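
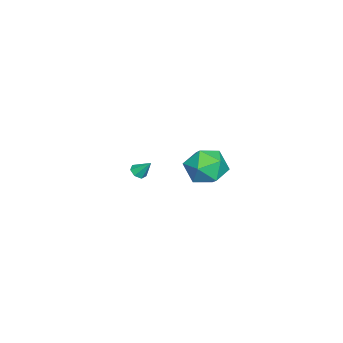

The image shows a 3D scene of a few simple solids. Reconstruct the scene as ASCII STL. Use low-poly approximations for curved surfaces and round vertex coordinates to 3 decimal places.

solid 
facet normal -0.129 -0.643 -0.755
outer loop
vertex -2.417 -3.62 -2.298
vertex -2.931 -3.544 -2.275
vertex -2.577 -3.286 -2.555
endloop
endfacet
facet normal 0.903 0.431 -0.002
outer loop
vertex -2.417 -3.62 -2.298
vertex -2.577 -3.286 -2.555
vertex -2.789 -2.836 -1.445
endloop
endfacet
facet normal -0.128 -0.644 -0.755
outer loop
vertex -2.577 -3.286 -2.555
vertex -2.931 -3.544 -2.275
vertex -3.004 -3.146 -2.602
endloop
endfacet
facet normal 0.327 0.896 -0.301
outer loop
vertex -2.577 -3.286 -2.555
vertex -3.004 -3.146 -2.602
vertex -2.789 -2.836 -1.445
endloop
endfacet
facet normal -0.128 -0.644 -0.755
outer loop
vertex -3.004 -3.146 -2.602
vertex -2.931 -3.544 -2.275
vertex -3.375 -3.307 -2.402
endloop
endfacet
facet normal -0.460 0.875 -0.149
outer loop
vertex -3.004 -3.146 -2.602
vertex -3.375 -3.307 -2.402
vertex -2.789 -2.836 -1.445
endloop
endfacet
facet normal -0.127 -0.643 -0.755
outer loop
vertex -3.375 -3.307 -2.402
vertex -2.931 -3.544 -2.275
vertex -3.412 -3.646 -2.107
endloop
endfacet
facet normal -0.859 0.386 0.336
outer loop
vertex -3.375 -3.307 -2.402
vertex -3.412 -3.646 -2.107
vertex -2.789 -2.836 -1.445
endloop
endfacet
facet normal -0.127 -0.644 -0.754
outer loop
vertex -3.412 -3.646 -2.107
vertex -2.931 -3.544 -2.275
vertex -3.086 -3.908 -1.938
endloop
endfacet
facet normal -0.575 -0.205 0.792
outer loop
vertex -3.412 -3.646 -2.107
vertex -3.086 -3.908 -1.938
vertex -2.789 -2.836 -1.445
endloop
endfacet
facet normal -0.129 -0.644 -0.754
outer loop
vertex -3.086 -3.908 -1.938
vertex -2.931 -3.544 -2.275
vertex -2.643 -3.897 -2.023
endloop
endfacet
facet normal 0.179 -0.452 0.874
outer loop
vertex -3.086 -3.908 -1.938
vertex -2.643 -3.897 -2.023
vertex -2.789 -2.836 -1.445
endloop
endfacet
facet normal -0.129 -0.644 -0.754
outer loop
vertex -2.643 -3.897 -2.023
vertex -2.931 -3.544 -2.275
vertex -2.417 -3.62 -2.298
endloop
endfacet
facet normal 0.838 -0.168 0.520
outer loop
vertex -2.643 -3.897 -2.023
vertex -2.417 -3.62 -2.298
vertex -2.789 -2.836 -1.445
endloop
endfacet
facet normal -0.250 0.859 0.446
outer loop
vertex 3.428 2.59 2.671
vertex 2.974 1.993 3.565
vertex 4.097 2.31 3.585
endloop
endfacet
facet normal 0.333 0.942 0.044
outer loop
vertex 3.428 2.59 2.671
vertex 4.097 2.31 3.585
vertex 4.518 2.212 2.501
endloop
endfacet
facet normal 0.166 0.762 -0.626
outer loop
vertex 3.428 2.59 2.671
vertex 4.518 2.212 2.501
vertex 3.656 1.834 1.812
endloop
endfacet
facet normal -0.519 0.568 -0.638
outer loop
vertex 3.428 2.59 2.671
vertex 3.656 1.834 1.812
vertex 2.701 1.699 2.469
endloop
endfacet
facet normal -0.777 0.629 0.025
outer loop
vertex 3.428 2.59 2.671
vertex 2.701 1.699 2.469
vertex 2.974 1.993 3.565
endloop
endfacet
facet normal 0.829 0.485 0.278
outer loop
vertex 4.518 2.212 2.501
vertex 4.097 2.31 3.585
vertex 4.739 1.381 3.291
endloop
endfacet
facet normal -0.116 0.351 0.929
outer loop
vertex 4.097 2.31 3.585
vertex 2.974 1.993 3.565
vertex 3.784 1.246 3.948
endloop
endfacet
facet normal -0.969 -0.022 0.247
outer loop
vertex 2.974 1.993 3.565
vertex 2.701 1.699 2.469
vertex 2.922 0.868 3.259
endloop
endfacet
facet normal -0.551 -0.120 -0.826
outer loop
vertex 2.701 1.699 2.469
vertex 3.656 1.834 1.812
vertex 3.343 0.77 2.175
endloop
endfacet
facet normal 0.559 0.193 -0.806
outer loop
vertex 3.656 1.834 1.812
vertex 4.518 2.212 2.501
vertex 4.466 1.087 2.195
endloop
endfacet
facet normal 0.519 -0.568 0.638
outer loop
vertex 4.012 0.49 3.089
vertex 4.739 1.381 3.291
vertex 3.784 1.246 3.948
endloop
endfacet
facet normal -0.166 -0.762 0.626
outer loop
vertex 4.012 0.49 3.089
vertex 3.784 1.246 3.948
vertex 2.922 0.868 3.259
endloop
endfacet
facet normal -0.333 -0.942 -0.044
outer loop
vertex 4.012 0.49 3.089
vertex 2.922 0.868 3.259
vertex 3.343 0.77 2.175
endloop
endfacet
facet normal 0.250 -0.859 -0.446
outer loop
vertex 4.012 0.49 3.089
vertex 3.343 0.77 2.175
vertex 4.466 1.087 2.195
endloop
endfacet
facet normal 0.777 -0.629 -0.025
outer loop
vertex 4.012 0.49 3.089
vertex 4.466 1.087 2.195
vertex 4.739 1.381 3.291
endloop
endfacet
facet normal 0.551 0.120 0.826
outer loop
vertex 3.784 1.246 3.948
vertex 4.739 1.381 3.291
vertex 4.097 2.31 3.585
endloop
endfacet
facet normal -0.559 -0.193 0.806
outer loop
vertex 2.922 0.868 3.259
vertex 3.784 1.246 3.948
vertex 2.974 1.993 3.565
endloop
endfacet
facet normal -0.829 -0.485 -0.278
outer loop
vertex 3.343 0.77 2.175
vertex 2.922 0.868 3.259
vertex 2.701 1.699 2.469
endloop
endfacet
facet normal 0.116 -0.351 -0.929
outer loop
vertex 4.466 1.087 2.195
vertex 3.343 0.77 2.175
vertex 3.656 1.834 1.812
endloop
endfacet
facet normal 0.969 0.022 -0.247
outer loop
vertex 4.739 1.381 3.291
vertex 4.466 1.087 2.195
vertex 4.518 2.212 2.501
endloop
endfacet

endsolid


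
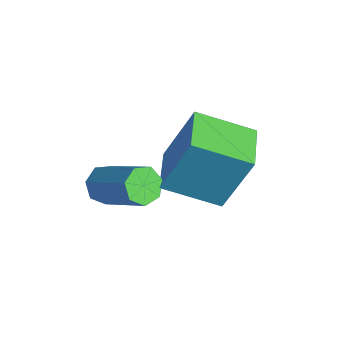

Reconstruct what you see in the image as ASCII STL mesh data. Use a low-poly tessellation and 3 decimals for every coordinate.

solid 
facet normal -0.918 0.395 -0.022
outer loop
vertex 1.402 -0.986 5.063
vertex 2.09 0.574 4.344
vertex 1.109 -1.778 3.064
endloop
endfacet
facet normal -0.371 -0.843 0.389
outer loop
vertex 2.45 -2.354 3.096
vertex 1.402 -0.986 5.063
vertex 1.109 -1.778 3.064
endloop
endfacet
facet normal -0.918 0.395 -0.022
outer loop
vertex 1.109 -1.778 3.064
vertex 2.09 0.574 4.344
vertex 1.797 -0.218 2.345
endloop
endfacet
facet normal -0.135 -0.365 -0.921
outer loop
vertex 1.797 -0.218 2.345
vertex 2.45 -2.354 3.096
vertex 1.109 -1.778 3.064
endloop
endfacet
facet normal 0.135 0.365 0.921
outer loop
vertex 1.402 -0.986 5.063
vertex 3.431 -0.002 4.376
vertex 2.09 0.574 4.344
endloop
endfacet
facet normal -0.371 -0.843 0.389
outer loop
vertex 2.743 -1.562 5.095
vertex 1.402 -0.986 5.063
vertex 2.45 -2.354 3.096
endloop
endfacet
facet normal 0.135 0.365 0.921
outer loop
vertex 2.743 -1.562 5.095
vertex 3.431 -0.002 4.376
vertex 1.402 -0.986 5.063
endloop
endfacet
facet normal 0.371 0.843 -0.389
outer loop
vertex 2.09 0.574 4.344
vertex 3.431 -0.002 4.376
vertex 1.797 -0.218 2.345
endloop
endfacet
facet normal -0.135 -0.365 -0.921
outer loop
vertex 3.138 -0.794 2.377
vertex 2.45 -2.354 3.096
vertex 1.797 -0.218 2.345
endloop
endfacet
facet normal 0.371 0.843 -0.389
outer loop
vertex 1.797 -0.218 2.345
vertex 3.431 -0.002 4.376
vertex 3.138 -0.794 2.377
endloop
endfacet
facet normal 0.918 -0.395 0.022
outer loop
vertex 3.138 -0.794 2.377
vertex 2.743 -1.562 5.095
vertex 2.45 -2.354 3.096
endloop
endfacet
facet normal 0.918 -0.395 0.022
outer loop
vertex 3.431 -0.002 4.376
vertex 2.743 -1.562 5.095
vertex 3.138 -0.794 2.377
endloop
endfacet
facet normal -0.710 -0.366 -0.602
outer loop
vertex 1.345 -3.552 1.551
vertex 0.912 -3.444 1.996
vertex 1.105 -3.06 1.535
endloop
endfacet
facet normal 0.552 0.243 -0.797
outer loop
vertex 1.345 -3.552 1.551
vertex 1.105 -3.06 1.535
vertex 2.721 -2.843 2.72
endloop
endfacet
facet normal 0.552 0.243 -0.798
outer loop
vertex 2.721 -2.843 2.72
vertex 1.105 -3.06 1.535
vertex 2.482 -2.352 2.704
endloop
endfacet
facet normal 0.709 0.365 0.604
outer loop
vertex 2.721 -2.843 2.72
vertex 2.482 -2.352 2.704
vertex 2.288 -2.736 3.164
endloop
endfacet
facet normal -0.710 -0.366 -0.602
outer loop
vertex 1.105 -3.06 1.535
vertex 0.912 -3.444 1.996
vertex 0.72 -2.858 1.866
endloop
endfacet
facet normal 0.002 0.854 -0.519
outer loop
vertex 1.105 -3.06 1.535
vertex 0.72 -2.858 1.866
vertex 2.482 -2.352 2.704
endloop
endfacet
facet normal 0.002 0.854 -0.519
outer loop
vertex 2.482 -2.352 2.704
vertex 0.72 -2.858 1.866
vertex 2.097 -2.15 3.035
endloop
endfacet
facet normal 0.710 0.364 0.603
outer loop
vertex 2.482 -2.352 2.704
vertex 2.097 -2.15 3.035
vertex 2.288 -2.736 3.164
endloop
endfacet
facet normal -0.709 -0.366 -0.602
outer loop
vertex 0.72 -2.858 1.866
vertex 0.912 -3.444 1.996
vertex 0.479 -3.097 2.295
endloop
endfacet
facet normal -0.549 0.822 0.149
outer loop
vertex 0.72 -2.858 1.866
vertex 0.479 -3.097 2.295
vertex 2.097 -2.15 3.035
endloop
endfacet
facet normal -0.549 0.822 0.149
outer loop
vertex 2.097 -2.15 3.035
vertex 0.479 -3.097 2.295
vertex 1.856 -2.389 3.464
endloop
endfacet
facet normal 0.711 0.364 0.602
outer loop
vertex 2.097 -2.15 3.035
vertex 1.856 -2.389 3.464
vertex 2.288 -2.736 3.164
endloop
endfacet
facet normal -0.709 -0.365 -0.603
outer loop
vertex 0.479 -3.097 2.295
vertex 0.912 -3.444 1.996
vertex 0.564 -3.598 2.498
endloop
endfacet
facet normal -0.687 0.170 0.707
outer loop
vertex 0.479 -3.097 2.295
vertex 0.564 -3.598 2.498
vertex 1.856 -2.389 3.464
endloop
endfacet
facet normal -0.687 0.170 0.706
outer loop
vertex 1.856 -2.389 3.464
vertex 0.564 -3.598 2.498
vertex 1.941 -2.889 3.667
endloop
endfacet
facet normal 0.711 0.365 0.601
outer loop
vertex 1.856 -2.389 3.464
vertex 1.941 -2.889 3.667
vertex 2.288 -2.736 3.164
endloop
endfacet
facet normal -0.709 -0.365 -0.603
outer loop
vertex 0.564 -3.598 2.498
vertex 0.912 -3.444 1.996
vertex 0.911 -3.983 2.323
endloop
endfacet
facet normal -0.307 -0.609 0.731
outer loop
vertex 0.564 -3.598 2.498
vertex 0.911 -3.983 2.323
vertex 1.941 -2.889 3.667
endloop
endfacet
facet normal -0.308 -0.609 0.731
outer loop
vertex 1.941 -2.889 3.667
vertex 0.911 -3.983 2.323
vertex 2.287 -3.274 3.492
endloop
endfacet
facet normal 0.711 0.365 0.601
outer loop
vertex 1.941 -2.889 3.667
vertex 2.287 -3.274 3.492
vertex 2.288 -2.736 3.164
endloop
endfacet
facet normal -0.710 -0.364 -0.602
outer loop
vertex 0.911 -3.983 2.323
vertex 0.912 -3.444 1.996
vertex 1.258 -3.962 1.901
endloop
endfacet
facet normal 0.305 -0.930 0.205
outer loop
vertex 0.911 -3.983 2.323
vertex 1.258 -3.962 1.901
vertex 2.287 -3.274 3.492
endloop
endfacet
facet normal 0.305 -0.930 0.205
outer loop
vertex 2.287 -3.274 3.492
vertex 1.258 -3.962 1.901
vertex 2.635 -3.253 3.07
endloop
endfacet
facet normal 0.709 0.366 0.603
outer loop
vertex 2.287 -3.274 3.492
vertex 2.635 -3.253 3.07
vertex 2.288 -2.736 3.164
endloop
endfacet
facet normal -0.710 -0.364 -0.603
outer loop
vertex 1.258 -3.962 1.901
vertex 0.912 -3.444 1.996
vertex 1.345 -3.552 1.551
endloop
endfacet
facet normal 0.687 -0.551 -0.475
outer loop
vertex 1.258 -3.962 1.901
vertex 1.345 -3.552 1.551
vertex 2.635 -3.253 3.07
endloop
endfacet
facet normal 0.687 -0.550 -0.475
outer loop
vertex 2.635 -3.253 3.07
vertex 1.345 -3.552 1.551
vertex 2.721 -2.843 2.72
endloop
endfacet
facet normal 0.709 0.366 0.603
outer loop
vertex 2.635 -3.253 3.07
vertex 2.721 -2.843 2.72
vertex 2.288 -2.736 3.164
endloop
endfacet

endsolid


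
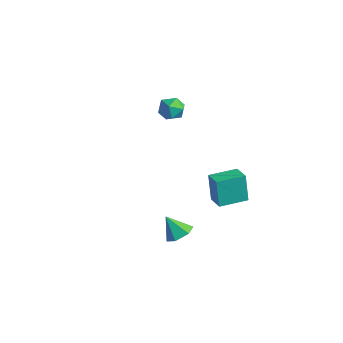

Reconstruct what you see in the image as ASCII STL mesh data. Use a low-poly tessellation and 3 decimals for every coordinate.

solid 
facet normal 0.533 0.279 -0.799
outer loop
vertex 2.706 -3.874 -1.816
vertex 2.294 -3.341 -1.905
vertex 2.847 -3.281 -1.515
endloop
endfacet
facet normal 0.484 -0.485 0.728
outer loop
vertex 2.706 -3.874 -1.816
vertex 2.847 -3.281 -1.515
vertex 1.686 -3.659 -0.995
endloop
endfacet
facet normal 0.533 0.279 -0.799
outer loop
vertex 2.847 -3.281 -1.515
vertex 2.294 -3.341 -1.905
vertex 2.435 -2.748 -1.604
endloop
endfacet
facet normal 0.279 0.364 0.888
outer loop
vertex 2.847 -3.281 -1.515
vertex 2.435 -2.748 -1.604
vertex 1.686 -3.659 -0.995
endloop
endfacet
facet normal 0.532 0.279 -0.799
outer loop
vertex 2.435 -2.748 -1.604
vertex 2.294 -3.341 -1.905
vertex 1.881 -2.808 -1.994
endloop
endfacet
facet normal -0.449 0.722 0.527
outer loop
vertex 2.435 -2.748 -1.604
vertex 1.881 -2.808 -1.994
vertex 1.686 -3.659 -0.995
endloop
endfacet
facet normal 0.533 0.280 -0.798
outer loop
vertex 1.881 -2.808 -1.994
vertex 2.294 -3.341 -1.905
vertex 1.74 -3.401 -2.296
endloop
endfacet
facet normal -0.973 0.229 0.005
outer loop
vertex 1.881 -2.808 -1.994
vertex 1.74 -3.401 -2.296
vertex 1.686 -3.659 -0.995
endloop
endfacet
facet normal 0.533 0.280 -0.798
outer loop
vertex 1.74 -3.401 -2.296
vertex 2.294 -3.341 -1.905
vertex 2.153 -3.934 -2.207
endloop
endfacet
facet normal -0.768 -0.621 -0.155
outer loop
vertex 1.74 -3.401 -2.296
vertex 2.153 -3.934 -2.207
vertex 1.686 -3.659 -0.995
endloop
endfacet
facet normal 0.534 0.279 -0.798
outer loop
vertex 2.153 -3.934 -2.207
vertex 2.294 -3.341 -1.905
vertex 2.706 -3.874 -1.816
endloop
endfacet
facet normal -0.040 -0.978 0.206
outer loop
vertex 2.153 -3.934 -2.207
vertex 2.706 -3.874 -1.816
vertex 1.686 -3.659 -0.995
endloop
endfacet
facet normal -0.953 0.220 -0.211
outer loop
vertex 1.18 -1.06 0.22
vertex 1.485 0.275 0.234
vertex 1.479 -1.113 -1.188
endloop
endfacet
facet normal -0.222 -0.975 -0.011
outer loop
vertex 2.355 -1.315 -0.994
vertex 1.18 -1.06 0.22
vertex 1.479 -1.113 -1.188
endloop
endfacet
facet normal -0.953 0.220 -0.211
outer loop
vertex 1.479 -1.113 -1.188
vertex 1.485 0.275 0.234
vertex 1.784 0.223 -1.173
endloop
endfacet
facet normal 0.208 -0.037 -0.977
outer loop
vertex 1.784 0.223 -1.173
vertex 2.355 -1.315 -0.994
vertex 1.479 -1.113 -1.188
endloop
endfacet
facet normal -0.208 0.037 0.977
outer loop
vertex 1.18 -1.06 0.22
vertex 2.361 0.073 0.428
vertex 1.485 0.275 0.234
endloop
endfacet
facet normal -0.223 -0.975 -0.011
outer loop
vertex 2.056 -1.263 0.413
vertex 1.18 -1.06 0.22
vertex 2.355 -1.315 -0.994
endloop
endfacet
facet normal -0.207 0.036 0.978
outer loop
vertex 2.056 -1.263 0.413
vertex 2.361 0.073 0.428
vertex 1.18 -1.06 0.22
endloop
endfacet
facet normal 0.222 0.975 0.011
outer loop
vertex 1.485 0.275 0.234
vertex 2.361 0.073 0.428
vertex 1.784 0.223 -1.173
endloop
endfacet
facet normal 0.207 -0.037 -0.978
outer loop
vertex 2.66 0.02 -0.98
vertex 2.355 -1.315 -0.994
vertex 1.784 0.223 -1.173
endloop
endfacet
facet normal 0.223 0.975 0.011
outer loop
vertex 1.784 0.223 -1.173
vertex 2.361 0.073 0.428
vertex 2.66 0.02 -0.98
endloop
endfacet
facet normal 0.953 -0.220 0.211
outer loop
vertex 2.66 0.02 -0.98
vertex 2.056 -1.263 0.413
vertex 2.355 -1.315 -0.994
endloop
endfacet
facet normal 0.953 -0.220 0.211
outer loop
vertex 2.361 0.073 0.428
vertex 2.056 -1.263 0.413
vertex 2.66 0.02 -0.98
endloop
endfacet
facet normal -0.495 0.850 -0.179
outer loop
vertex -4.287 0.935 0.291
vertex -4.531 0.937 0.974
vertex -3.906 1.267 0.812
endloop
endfacet
facet normal 0.092 0.808 -0.582
outer loop
vertex -4.287 0.935 0.291
vertex -3.906 1.267 0.812
vertex -3.565 0.867 0.311
endloop
endfacet
facet normal 0.047 0.215 -0.976
outer loop
vertex -4.287 0.935 0.291
vertex -3.565 0.867 0.311
vertex -3.98 0.29 0.164
endloop
endfacet
facet normal -0.567 -0.109 -0.816
outer loop
vertex -4.287 0.935 0.291
vertex -3.98 0.29 0.164
vertex -4.577 0.333 0.573
endloop
endfacet
facet normal -0.903 0.283 -0.323
outer loop
vertex -4.287 0.935 0.291
vertex -4.577 0.333 0.573
vertex -4.531 0.937 0.974
endloop
endfacet
facet normal 0.654 0.742 -0.147
outer loop
vertex -3.565 0.867 0.311
vertex -3.906 1.267 0.812
vertex -3.363 0.827 1.007
endloop
endfacet
facet normal -0.297 0.810 0.506
outer loop
vertex -3.906 1.267 0.812
vertex -4.531 0.937 0.974
vertex -3.96 0.87 1.416
endloop
endfacet
facet normal -0.956 -0.107 0.271
outer loop
vertex -4.531 0.937 0.974
vertex -4.577 0.333 0.573
vertex -4.375 0.293 1.269
endloop
endfacet
facet normal -0.414 -0.743 -0.526
outer loop
vertex -4.577 0.333 0.573
vertex -3.98 0.29 0.164
vertex -4.034 -0.107 0.768
endloop
endfacet
facet normal 0.581 -0.218 -0.784
outer loop
vertex -3.98 0.29 0.164
vertex -3.565 0.867 0.311
vertex -3.409 0.223 0.606
endloop
endfacet
facet normal 0.567 0.109 0.816
outer loop
vertex -3.653 0.225 1.289
vertex -3.363 0.827 1.007
vertex -3.96 0.87 1.416
endloop
endfacet
facet normal -0.047 -0.215 0.976
outer loop
vertex -3.653 0.225 1.289
vertex -3.96 0.87 1.416
vertex -4.375 0.293 1.269
endloop
endfacet
facet normal -0.092 -0.808 0.582
outer loop
vertex -3.653 0.225 1.289
vertex -4.375 0.293 1.269
vertex -4.034 -0.107 0.768
endloop
endfacet
facet normal 0.495 -0.850 0.179
outer loop
vertex -3.653 0.225 1.289
vertex -4.034 -0.107 0.768
vertex -3.409 0.223 0.606
endloop
endfacet
facet normal 0.903 -0.283 0.323
outer loop
vertex -3.653 0.225 1.289
vertex -3.409 0.223 0.606
vertex -3.363 0.827 1.007
endloop
endfacet
facet normal 0.414 0.743 0.526
outer loop
vertex -3.96 0.87 1.416
vertex -3.363 0.827 1.007
vertex -3.906 1.267 0.812
endloop
endfacet
facet normal -0.581 0.218 0.784
outer loop
vertex -4.375 0.293 1.269
vertex -3.96 0.87 1.416
vertex -4.531 0.937 0.974
endloop
endfacet
facet normal -0.654 -0.742 0.147
outer loop
vertex -4.034 -0.107 0.768
vertex -4.375 0.293 1.269
vertex -4.577 0.333 0.573
endloop
endfacet
facet normal 0.297 -0.810 -0.506
outer loop
vertex -3.409 0.223 0.606
vertex -4.034 -0.107 0.768
vertex -3.98 0.29 0.164
endloop
endfacet
facet normal 0.956 0.107 -0.271
outer loop
vertex -3.363 0.827 1.007
vertex -3.409 0.223 0.606
vertex -3.565 0.867 0.311
endloop
endfacet

endsolid


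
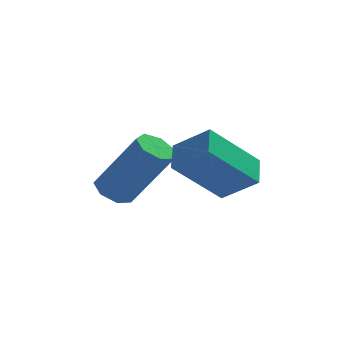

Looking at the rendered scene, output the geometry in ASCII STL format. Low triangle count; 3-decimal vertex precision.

solid 
facet normal -0.749 0.303 -0.589
outer loop
vertex -0.191 2.466 -2.471
vertex 1.086 3.042 -3.798
vertex -0.223 1.597 -2.878
endloop
endfacet
facet normal -0.661 -0.298 0.688
outer loop
vertex 0.714 1.218 -2.142
vertex -0.191 2.466 -2.471
vertex -0.223 1.597 -2.878
endloop
endfacet
facet normal -0.749 0.303 -0.590
outer loop
vertex -0.223 1.597 -2.878
vertex 1.086 3.042 -3.798
vertex 1.055 2.173 -4.205
endloop
endfacet
facet normal -0.033 -0.905 -0.424
outer loop
vertex 1.055 2.173 -4.205
vertex 0.714 1.218 -2.142
vertex -0.223 1.597 -2.878
endloop
endfacet
facet normal 0.033 0.905 0.424
outer loop
vertex -0.191 2.466 -2.471
vertex 2.023 2.663 -3.062
vertex 1.086 3.042 -3.798
endloop
endfacet
facet normal -0.662 -0.299 0.688
outer loop
vertex 0.745 2.087 -1.735
vertex -0.191 2.466 -2.471
vertex 0.714 1.218 -2.142
endloop
endfacet
facet normal 0.033 0.905 0.424
outer loop
vertex 0.745 2.087 -1.735
vertex 2.023 2.663 -3.062
vertex -0.191 2.466 -2.471
endloop
endfacet
facet normal 0.661 0.299 -0.688
outer loop
vertex 1.086 3.042 -3.798
vertex 2.023 2.663 -3.062
vertex 1.055 2.173 -4.205
endloop
endfacet
facet normal -0.033 -0.905 -0.424
outer loop
vertex 1.991 1.794 -3.469
vertex 0.714 1.218 -2.142
vertex 1.055 2.173 -4.205
endloop
endfacet
facet normal 0.662 0.298 -0.688
outer loop
vertex 1.055 2.173 -4.205
vertex 2.023 2.663 -3.062
vertex 1.991 1.794 -3.469
endloop
endfacet
facet normal 0.749 -0.303 0.589
outer loop
vertex 1.991 1.794 -3.469
vertex 0.745 2.087 -1.735
vertex 0.714 1.218 -2.142
endloop
endfacet
facet normal 0.749 -0.304 0.589
outer loop
vertex 2.023 2.663 -3.062
vertex 0.745 2.087 -1.735
vertex 1.991 1.794 -3.469
endloop
endfacet
facet normal -0.537 0.168 -0.827
outer loop
vertex -1.271 2.557 -4.551
vertex -1.731 2.745 -4.214
vertex -1.278 3.066 -4.443
endloop
endfacet
facet normal 0.844 0.122 -0.522
outer loop
vertex -1.271 2.557 -4.551
vertex -1.278 3.066 -4.443
vertex -0.15 2.207 -2.822
endloop
endfacet
facet normal 0.844 0.122 -0.522
outer loop
vertex -0.15 2.207 -2.822
vertex -1.278 3.066 -4.443
vertex -0.157 2.716 -2.714
endloop
endfacet
facet normal 0.537 -0.168 0.827
outer loop
vertex -0.15 2.207 -2.822
vertex -0.157 2.716 -2.714
vertex -0.609 2.395 -2.486
endloop
endfacet
facet normal -0.537 0.167 -0.827
outer loop
vertex -1.278 3.066 -4.443
vertex -1.731 2.745 -4.214
vertex -1.626 3.334 -4.163
endloop
endfacet
facet normal 0.516 0.841 -0.164
outer loop
vertex -1.278 3.066 -4.443
vertex -1.626 3.334 -4.163
vertex -0.157 2.716 -2.714
endloop
endfacet
facet normal 0.516 0.841 -0.164
outer loop
vertex -0.157 2.716 -2.714
vertex -1.626 3.334 -4.163
vertex -0.505 2.984 -2.434
endloop
endfacet
facet normal 0.536 -0.168 0.827
outer loop
vertex -0.157 2.716 -2.714
vertex -0.505 2.984 -2.434
vertex -0.609 2.395 -2.486
endloop
endfacet
facet normal -0.536 0.167 -0.828
outer loop
vertex -1.626 3.334 -4.163
vertex -1.731 2.745 -4.214
vertex -2.053 3.158 -3.922
endloop
endfacet
facet normal -0.202 0.926 0.318
outer loop
vertex -1.626 3.334 -4.163
vertex -2.053 3.158 -3.922
vertex -0.505 2.984 -2.434
endloop
endfacet
facet normal -0.202 0.926 0.318
outer loop
vertex -0.505 2.984 -2.434
vertex -2.053 3.158 -3.922
vertex -0.932 2.808 -2.193
endloop
endfacet
facet normal 0.536 -0.168 0.827
outer loop
vertex -0.505 2.984 -2.434
vertex -0.932 2.808 -2.193
vertex -0.609 2.395 -2.486
endloop
endfacet
facet normal -0.536 0.167 -0.827
outer loop
vertex -2.053 3.158 -3.922
vertex -1.731 2.745 -4.214
vertex -2.237 2.671 -3.901
endloop
endfacet
facet normal -0.766 0.314 0.560
outer loop
vertex -2.053 3.158 -3.922
vertex -2.237 2.671 -3.901
vertex -0.932 2.808 -2.193
endloop
endfacet
facet normal -0.766 0.314 0.560
outer loop
vertex -0.932 2.808 -2.193
vertex -2.237 2.671 -3.901
vertex -1.116 2.321 -2.172
endloop
endfacet
facet normal 0.537 -0.167 0.827
outer loop
vertex -0.932 2.808 -2.193
vertex -1.116 2.321 -2.172
vertex -0.609 2.395 -2.486
endloop
endfacet
facet normal -0.536 0.166 -0.828
outer loop
vertex -2.237 2.671 -3.901
vertex -1.731 2.745 -4.214
vertex -2.039 2.24 -4.116
endloop
endfacet
facet normal -0.754 -0.536 0.380
outer loop
vertex -2.237 2.671 -3.901
vertex -2.039 2.24 -4.116
vertex -1.116 2.321 -2.172
endloop
endfacet
facet normal -0.753 -0.537 0.380
outer loop
vertex -1.116 2.321 -2.172
vertex -2.039 2.24 -4.116
vertex -0.918 1.89 -2.388
endloop
endfacet
facet normal 0.537 -0.168 0.827
outer loop
vertex -1.116 2.321 -2.172
vertex -0.918 1.89 -2.388
vertex -0.609 2.395 -2.486
endloop
endfacet
facet normal -0.536 0.167 -0.827
outer loop
vertex -2.039 2.24 -4.116
vertex -1.731 2.745 -4.214
vertex -1.609 2.189 -4.405
endloop
endfacet
facet normal -0.174 -0.981 -0.086
outer loop
vertex -2.039 2.24 -4.116
vertex -1.609 2.189 -4.405
vertex -0.918 1.89 -2.388
endloop
endfacet
facet normal -0.174 -0.981 -0.086
outer loop
vertex -0.918 1.89 -2.388
vertex -1.609 2.189 -4.405
vertex -0.488 1.839 -2.677
endloop
endfacet
facet normal 0.536 -0.168 0.827
outer loop
vertex -0.918 1.89 -2.388
vertex -0.488 1.839 -2.677
vertex -0.609 2.395 -2.486
endloop
endfacet
facet normal -0.538 0.166 -0.827
outer loop
vertex -1.609 2.189 -4.405
vertex -1.731 2.745 -4.214
vertex -1.271 2.557 -4.551
endloop
endfacet
facet normal 0.538 -0.688 -0.488
outer loop
vertex -1.609 2.189 -4.405
vertex -1.271 2.557 -4.551
vertex -0.488 1.839 -2.677
endloop
endfacet
facet normal 0.538 -0.687 -0.488
outer loop
vertex -0.488 1.839 -2.677
vertex -1.271 2.557 -4.551
vertex -0.15 2.207 -2.822
endloop
endfacet
facet normal 0.537 -0.167 0.827
outer loop
vertex -0.488 1.839 -2.677
vertex -0.15 2.207 -2.822
vertex -0.609 2.395 -2.486
endloop
endfacet

endsolid


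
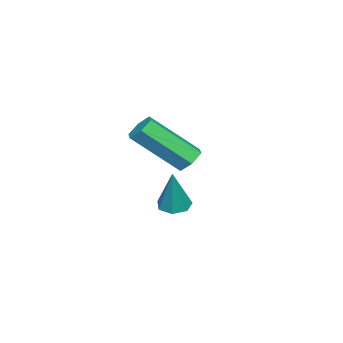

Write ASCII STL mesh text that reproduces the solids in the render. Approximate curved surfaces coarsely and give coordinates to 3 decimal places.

solid 
facet normal -0.314 -0.085 -0.945
outer loop
vertex -3.281 -2.506 -3.238
vertex -3.813 -2.641 -3.049
vertex -3.594 -2.118 -3.169
endloop
endfacet
facet normal 0.778 0.628 0.000
outer loop
vertex -3.281 -2.506 -3.238
vertex -3.594 -2.118 -3.169
vertex -3.287 -2.499 -1.471
endloop
endfacet
facet normal -0.314 -0.086 -0.946
outer loop
vertex -3.594 -2.118 -3.169
vertex -3.813 -2.641 -3.049
vertex -4.072 -2.124 -3.01
endloop
endfacet
facet normal 0.057 0.976 0.209
outer loop
vertex -3.594 -2.118 -3.169
vertex -4.072 -2.124 -3.01
vertex -3.287 -2.499 -1.471
endloop
endfacet
facet normal -0.315 -0.086 -0.945
outer loop
vertex -4.072 -2.124 -3.01
vertex -3.813 -2.641 -3.049
vertex -4.354 -2.52 -2.88
endloop
endfacet
facet normal -0.637 0.609 0.473
outer loop
vertex -4.072 -2.124 -3.01
vertex -4.354 -2.52 -2.88
vertex -3.287 -2.499 -1.471
endloop
endfacet
facet normal -0.314 -0.085 -0.946
outer loop
vertex -4.354 -2.52 -2.88
vertex -3.813 -2.641 -3.049
vertex -4.229 -3.007 -2.878
endloop
endfacet
facet normal -0.780 -0.198 0.594
outer loop
vertex -4.354 -2.52 -2.88
vertex -4.229 -3.007 -2.878
vertex -3.287 -2.499 -1.471
endloop
endfacet
facet normal -0.314 -0.084 -0.946
outer loop
vertex -4.229 -3.007 -2.878
vertex -3.813 -2.641 -3.049
vertex -3.79 -3.219 -3.005
endloop
endfacet
facet normal -0.265 -0.836 0.480
outer loop
vertex -4.229 -3.007 -2.878
vertex -3.79 -3.219 -3.005
vertex -3.287 -2.499 -1.471
endloop
endfacet
facet normal -0.315 -0.084 -0.945
outer loop
vertex -3.79 -3.219 -3.005
vertex -3.813 -2.641 -3.049
vertex -3.369 -2.996 -3.165
endloop
endfacet
facet normal 0.520 -0.826 0.217
outer loop
vertex -3.79 -3.219 -3.005
vertex -3.369 -2.996 -3.165
vertex -3.287 -2.499 -1.471
endloop
endfacet
facet normal -0.314 -0.084 -0.946
outer loop
vertex -3.369 -2.996 -3.165
vertex -3.813 -2.641 -3.049
vertex -3.281 -2.506 -3.238
endloop
endfacet
facet normal 0.984 -0.176 0.004
outer loop
vertex -3.369 -2.996 -3.165
vertex -3.281 -2.506 -3.238
vertex -3.287 -2.499 -1.471
endloop
endfacet
facet normal -0.279 0.689 -0.669
outer loop
vertex -0.647 -1.165 -0.123
vertex -1.061 -1.025 0.194
vertex -0.584 -0.778 0.249
endloop
endfacet
facet normal 0.953 0.114 -0.280
outer loop
vertex -0.647 -1.165 -0.123
vertex -0.584 -0.778 0.249
vertex -0.084 -2.555 1.23
endloop
endfacet
facet normal 0.954 0.115 -0.278
outer loop
vertex -0.084 -2.555 1.23
vertex -0.584 -0.778 0.249
vertex -0.022 -2.169 1.602
endloop
endfacet
facet normal 0.277 -0.689 0.669
outer loop
vertex -0.084 -2.555 1.23
vertex -0.022 -2.169 1.602
vertex -0.499 -2.415 1.546
endloop
endfacet
facet normal -0.279 0.688 -0.671
outer loop
vertex -0.584 -0.778 0.249
vertex -1.061 -1.025 0.194
vertex -0.999 -0.638 0.565
endloop
endfacet
facet normal 0.576 0.677 0.457
outer loop
vertex -0.584 -0.778 0.249
vertex -0.999 -0.638 0.565
vertex -0.022 -2.169 1.602
endloop
endfacet
facet normal 0.578 0.677 0.455
outer loop
vertex -0.022 -2.169 1.602
vertex -0.999 -0.638 0.565
vertex -0.436 -2.028 1.918
endloop
endfacet
facet normal 0.277 -0.689 0.670
outer loop
vertex -0.022 -2.169 1.602
vertex -0.436 -2.028 1.918
vertex -0.499 -2.415 1.546
endloop
endfacet
facet normal -0.279 0.688 -0.671
outer loop
vertex -0.999 -0.638 0.565
vertex -1.061 -1.025 0.194
vertex -1.476 -0.885 0.51
endloop
endfacet
facet normal -0.377 0.563 0.735
outer loop
vertex -0.999 -0.638 0.565
vertex -1.476 -0.885 0.51
vertex -0.436 -2.028 1.918
endloop
endfacet
facet normal -0.377 0.563 0.735
outer loop
vertex -0.436 -2.028 1.918
vertex -1.476 -0.885 0.51
vertex -0.913 -2.275 1.863
endloop
endfacet
facet normal 0.279 -0.689 0.669
outer loop
vertex -0.436 -2.028 1.918
vertex -0.913 -2.275 1.863
vertex -0.499 -2.415 1.546
endloop
endfacet
facet normal -0.277 0.689 -0.669
outer loop
vertex -1.476 -0.885 0.51
vertex -1.061 -1.025 0.194
vertex -1.538 -1.271 0.138
endloop
endfacet
facet normal -0.954 -0.115 0.278
outer loop
vertex -1.476 -0.885 0.51
vertex -1.538 -1.271 0.138
vertex -0.913 -2.275 1.863
endloop
endfacet
facet normal -0.953 -0.113 0.279
outer loop
vertex -0.913 -2.275 1.863
vertex -1.538 -1.271 0.138
vertex -0.976 -2.662 1.491
endloop
endfacet
facet normal 0.279 -0.689 0.669
outer loop
vertex -0.913 -2.275 1.863
vertex -0.976 -2.662 1.491
vertex -0.499 -2.415 1.546
endloop
endfacet
facet normal -0.277 0.689 -0.670
outer loop
vertex -1.538 -1.271 0.138
vertex -1.061 -1.025 0.194
vertex -1.124 -1.412 -0.178
endloop
endfacet
facet normal -0.578 -0.677 -0.456
outer loop
vertex -1.538 -1.271 0.138
vertex -1.124 -1.412 -0.178
vertex -0.976 -2.662 1.491
endloop
endfacet
facet normal -0.576 -0.678 -0.457
outer loop
vertex -0.976 -2.662 1.491
vertex -1.124 -1.412 -0.178
vertex -0.561 -2.802 1.175
endloop
endfacet
facet normal 0.279 -0.688 0.671
outer loop
vertex -0.976 -2.662 1.491
vertex -0.561 -2.802 1.175
vertex -0.499 -2.415 1.546
endloop
endfacet
facet normal -0.279 0.689 -0.669
outer loop
vertex -1.124 -1.412 -0.178
vertex -1.061 -1.025 0.194
vertex -0.647 -1.165 -0.123
endloop
endfacet
facet normal 0.377 -0.563 -0.735
outer loop
vertex -1.124 -1.412 -0.178
vertex -0.647 -1.165 -0.123
vertex -0.561 -2.802 1.175
endloop
endfacet
facet normal 0.377 -0.563 -0.735
outer loop
vertex -0.561 -2.802 1.175
vertex -0.647 -1.165 -0.123
vertex -0.084 -2.555 1.23
endloop
endfacet
facet normal 0.279 -0.688 0.671
outer loop
vertex -0.561 -2.802 1.175
vertex -0.084 -2.555 1.23
vertex -0.499 -2.415 1.546
endloop
endfacet

endsolid


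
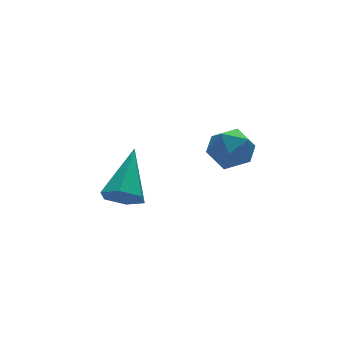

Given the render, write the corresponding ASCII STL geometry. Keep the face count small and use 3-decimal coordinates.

solid 
facet normal 0.252 0.009 0.968
outer loop
vertex 2.281 3.231 4.077
vertex 1.56 2.891 4.268
vertex 2.207 2.415 4.104
endloop
endfacet
facet normal 0.830 -0.057 0.555
outer loop
vertex 2.281 3.231 4.077
vertex 2.207 2.415 4.104
vertex 2.635 2.768 3.5
endloop
endfacet
facet normal 0.854 0.506 0.118
outer loop
vertex 2.281 3.231 4.077
vertex 2.635 2.768 3.5
vertex 2.252 3.463 3.291
endloop
endfacet
facet normal 0.290 0.921 0.261
outer loop
vertex 2.281 3.231 4.077
vertex 2.252 3.463 3.291
vertex 1.587 3.538 3.765
endloop
endfacet
facet normal -0.081 0.614 0.785
outer loop
vertex 2.281 3.231 4.077
vertex 1.587 3.538 3.765
vertex 1.56 2.891 4.268
endloop
endfacet
facet normal 0.750 -0.643 0.156
outer loop
vertex 2.635 2.768 3.5
vertex 2.207 2.415 4.104
vertex 2.133 2.142 3.335
endloop
endfacet
facet normal -0.185 -0.536 0.824
outer loop
vertex 2.207 2.415 4.104
vertex 1.56 2.891 4.268
vertex 1.468 2.217 3.809
endloop
endfacet
facet normal -0.725 0.442 0.529
outer loop
vertex 1.56 2.891 4.268
vertex 1.587 3.538 3.765
vertex 1.085 2.912 3.6
endloop
endfacet
facet normal -0.123 0.939 -0.321
outer loop
vertex 1.587 3.538 3.765
vertex 2.252 3.463 3.291
vertex 1.513 3.265 2.996
endloop
endfacet
facet normal 0.789 0.269 -0.553
outer loop
vertex 2.252 3.463 3.291
vertex 2.635 2.768 3.5
vertex 2.16 2.789 2.832
endloop
endfacet
facet normal -0.290 -0.921 -0.261
outer loop
vertex 1.439 2.449 3.023
vertex 2.133 2.142 3.335
vertex 1.468 2.217 3.809
endloop
endfacet
facet normal -0.854 -0.506 -0.118
outer loop
vertex 1.439 2.449 3.023
vertex 1.468 2.217 3.809
vertex 1.085 2.912 3.6
endloop
endfacet
facet normal -0.830 0.057 -0.555
outer loop
vertex 1.439 2.449 3.023
vertex 1.085 2.912 3.6
vertex 1.513 3.265 2.996
endloop
endfacet
facet normal -0.252 -0.009 -0.968
outer loop
vertex 1.439 2.449 3.023
vertex 1.513 3.265 2.996
vertex 2.16 2.789 2.832
endloop
endfacet
facet normal 0.081 -0.614 -0.785
outer loop
vertex 1.439 2.449 3.023
vertex 2.16 2.789 2.832
vertex 2.133 2.142 3.335
endloop
endfacet
facet normal 0.123 -0.939 0.321
outer loop
vertex 1.468 2.217 3.809
vertex 2.133 2.142 3.335
vertex 2.207 2.415 4.104
endloop
endfacet
facet normal -0.789 -0.269 0.553
outer loop
vertex 1.085 2.912 3.6
vertex 1.468 2.217 3.809
vertex 1.56 2.891 4.268
endloop
endfacet
facet normal -0.750 0.643 -0.156
outer loop
vertex 1.513 3.265 2.996
vertex 1.085 2.912 3.6
vertex 1.587 3.538 3.765
endloop
endfacet
facet normal 0.185 0.536 -0.824
outer loop
vertex 2.16 2.789 2.832
vertex 1.513 3.265 2.996
vertex 2.252 3.463 3.291
endloop
endfacet
facet normal 0.725 -0.442 -0.529
outer loop
vertex 2.133 2.142 3.335
vertex 2.16 2.789 2.832
vertex 2.635 2.768 3.5
endloop
endfacet
facet normal -0.500 -0.648 -0.574
outer loop
vertex -1.409 3.094 1.95
vertex -1.656 2.784 2.515
vertex -2.004 3.307 2.228
endloop
endfacet
facet normal 0.070 0.858 -0.508
outer loop
vertex -1.409 3.094 1.95
vertex -2.004 3.307 2.228
vertex -0.704 4.016 3.605
endloop
endfacet
facet normal -0.502 -0.648 -0.573
outer loop
vertex -2.004 3.307 2.228
vertex -1.656 2.784 2.515
vertex -2.25 2.997 2.794
endloop
endfacet
facet normal -0.602 0.781 0.166
outer loop
vertex -2.004 3.307 2.228
vertex -2.25 2.997 2.794
vertex -0.704 4.016 3.605
endloop
endfacet
facet normal -0.502 -0.648 -0.574
outer loop
vertex -2.25 2.997 2.794
vertex -1.656 2.784 2.515
vertex -1.903 2.475 3.08
endloop
endfacet
facet normal -0.521 0.117 0.846
outer loop
vertex -2.25 2.997 2.794
vertex -1.903 2.475 3.08
vertex -0.704 4.016 3.605
endloop
endfacet
facet normal -0.500 -0.649 -0.573
outer loop
vertex -1.903 2.475 3.08
vertex -1.656 2.784 2.515
vertex -1.308 2.262 2.802
endloop
endfacet
facet normal 0.230 -0.470 0.852
outer loop
vertex -1.903 2.475 3.08
vertex -1.308 2.262 2.802
vertex -0.704 4.016 3.605
endloop
endfacet
facet normal -0.501 -0.649 -0.573
outer loop
vertex -1.308 2.262 2.802
vertex -1.656 2.784 2.515
vertex -1.062 2.571 2.237
endloop
endfacet
facet normal 0.902 -0.392 0.178
outer loop
vertex -1.308 2.262 2.802
vertex -1.062 2.571 2.237
vertex -0.704 4.016 3.605
endloop
endfacet
facet normal -0.501 -0.648 -0.574
outer loop
vertex -1.062 2.571 2.237
vertex -1.656 2.784 2.515
vertex -1.409 3.094 1.95
endloop
endfacet
facet normal 0.822 0.271 -0.501
outer loop
vertex -1.062 2.571 2.237
vertex -1.409 3.094 1.95
vertex -0.704 4.016 3.605
endloop
endfacet

endsolid


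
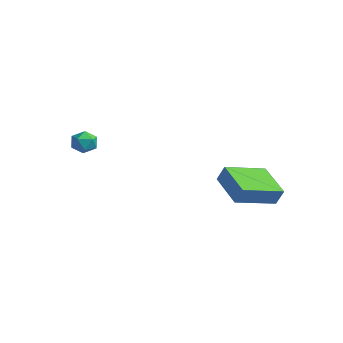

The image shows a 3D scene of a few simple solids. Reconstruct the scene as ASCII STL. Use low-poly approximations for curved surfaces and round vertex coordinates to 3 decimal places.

solid 
facet normal -0.321 0.616 0.720
outer loop
vertex -3.765 -2.416 2.382
vertex -4.374 -2.748 2.395
vertex -3.855 -2.958 2.806
endloop
endfacet
facet normal 0.387 0.527 0.756
outer loop
vertex -3.765 -2.416 2.382
vertex -3.855 -2.958 2.806
vertex -3.261 -2.888 2.453
endloop
endfacet
facet normal 0.667 0.733 0.135
outer loop
vertex -3.765 -2.416 2.382
vertex -3.261 -2.888 2.453
vertex -3.413 -2.634 1.825
endloop
endfacet
facet normal 0.134 0.949 -0.287
outer loop
vertex -3.765 -2.416 2.382
vertex -3.413 -2.634 1.825
vertex -4.101 -2.548 1.789
endloop
endfacet
facet normal -0.476 0.876 0.075
outer loop
vertex -3.765 -2.416 2.382
vertex -4.101 -2.548 1.789
vertex -4.374 -2.748 2.395
endloop
endfacet
facet normal 0.518 -0.170 0.838
outer loop
vertex -3.261 -2.888 2.453
vertex -3.855 -2.958 2.806
vertex -3.559 -3.512 2.511
endloop
endfacet
facet normal -0.627 -0.026 0.779
outer loop
vertex -3.855 -2.958 2.806
vertex -4.374 -2.748 2.395
vertex -4.247 -3.426 2.475
endloop
endfacet
facet normal -0.879 0.395 -0.266
outer loop
vertex -4.374 -2.748 2.395
vertex -4.101 -2.548 1.789
vertex -4.399 -3.172 1.847
endloop
endfacet
facet normal 0.109 0.512 -0.852
outer loop
vertex -4.101 -2.548 1.789
vertex -3.413 -2.634 1.825
vertex -3.805 -3.102 1.494
endloop
endfacet
facet normal 0.972 0.162 -0.170
outer loop
vertex -3.413 -2.634 1.825
vertex -3.261 -2.888 2.453
vertex -3.286 -3.312 1.905
endloop
endfacet
facet normal -0.134 -0.949 0.287
outer loop
vertex -3.895 -3.644 1.918
vertex -3.559 -3.512 2.511
vertex -4.247 -3.426 2.475
endloop
endfacet
facet normal -0.667 -0.733 -0.135
outer loop
vertex -3.895 -3.644 1.918
vertex -4.247 -3.426 2.475
vertex -4.399 -3.172 1.847
endloop
endfacet
facet normal -0.387 -0.527 -0.756
outer loop
vertex -3.895 -3.644 1.918
vertex -4.399 -3.172 1.847
vertex -3.805 -3.102 1.494
endloop
endfacet
facet normal 0.321 -0.616 -0.720
outer loop
vertex -3.895 -3.644 1.918
vertex -3.805 -3.102 1.494
vertex -3.286 -3.312 1.905
endloop
endfacet
facet normal 0.476 -0.876 -0.075
outer loop
vertex -3.895 -3.644 1.918
vertex -3.286 -3.312 1.905
vertex -3.559 -3.512 2.511
endloop
endfacet
facet normal -0.109 -0.512 0.852
outer loop
vertex -4.247 -3.426 2.475
vertex -3.559 -3.512 2.511
vertex -3.855 -2.958 2.806
endloop
endfacet
facet normal -0.972 -0.162 0.170
outer loop
vertex -4.399 -3.172 1.847
vertex -4.247 -3.426 2.475
vertex -4.374 -2.748 2.395
endloop
endfacet
facet normal -0.518 0.170 -0.838
outer loop
vertex -3.805 -3.102 1.494
vertex -4.399 -3.172 1.847
vertex -4.101 -2.548 1.789
endloop
endfacet
facet normal 0.627 0.026 -0.779
outer loop
vertex -3.286 -3.312 1.905
vertex -3.805 -3.102 1.494
vertex -3.413 -2.634 1.825
endloop
endfacet
facet normal 0.879 -0.395 0.266
outer loop
vertex -3.559 -3.512 2.511
vertex -3.286 -3.312 1.905
vertex -3.261 -2.888 2.453
endloop
endfacet
facet normal -0.920 0.137 0.368
outer loop
vertex 1.084 1.262 1.332
vertex 1.2 3.363 0.841
vertex 0.73 1.09 0.512
endloop
endfacet
facet normal -0.054 -0.972 0.227
outer loop
vertex 2.56 0.817 -0.221
vertex 1.084 1.262 1.332
vertex 0.73 1.09 0.512
endloop
endfacet
facet normal -0.920 0.137 0.368
outer loop
vertex 0.73 1.09 0.512
vertex 1.2 3.363 0.841
vertex 0.846 3.19 0.021
endloop
endfacet
facet normal -0.389 -0.189 -0.901
outer loop
vertex 0.846 3.19 0.021
vertex 2.56 0.817 -0.221
vertex 0.73 1.09 0.512
endloop
endfacet
facet normal 0.389 0.189 0.901
outer loop
vertex 1.084 1.262 1.332
vertex 3.03 3.09 0.108
vertex 1.2 3.363 0.841
endloop
endfacet
facet normal -0.053 -0.972 0.228
outer loop
vertex 2.914 0.99 0.599
vertex 1.084 1.262 1.332
vertex 2.56 0.817 -0.221
endloop
endfacet
facet normal 0.389 0.189 0.901
outer loop
vertex 2.914 0.99 0.599
vertex 3.03 3.09 0.108
vertex 1.084 1.262 1.332
endloop
endfacet
facet normal 0.054 0.972 -0.228
outer loop
vertex 1.2 3.363 0.841
vertex 3.03 3.09 0.108
vertex 0.846 3.19 0.021
endloop
endfacet
facet normal -0.389 -0.189 -0.902
outer loop
vertex 2.676 2.918 -0.712
vertex 2.56 0.817 -0.221
vertex 0.846 3.19 0.021
endloop
endfacet
facet normal 0.054 0.972 -0.227
outer loop
vertex 0.846 3.19 0.021
vertex 3.03 3.09 0.108
vertex 2.676 2.918 -0.712
endloop
endfacet
facet normal 0.920 -0.137 -0.368
outer loop
vertex 2.676 2.918 -0.712
vertex 2.914 0.99 0.599
vertex 2.56 0.817 -0.221
endloop
endfacet
facet normal 0.920 -0.137 -0.368
outer loop
vertex 3.03 3.09 0.108
vertex 2.914 0.99 0.599
vertex 2.676 2.918 -0.712
endloop
endfacet

endsolid


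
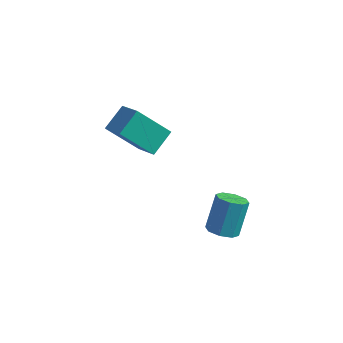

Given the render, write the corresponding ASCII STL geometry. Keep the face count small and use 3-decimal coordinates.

solid 
facet normal -0.029 -0.534 -0.845
outer loop
vertex 2.747 -3.987 -0.344
vertex 1.973 -4.11 -0.24
vertex 2.407 -3.559 -0.603
endloop
endfacet
facet normal 0.827 0.463 -0.321
outer loop
vertex 2.747 -3.987 -0.344
vertex 2.407 -3.559 -0.603
vertex 2.8 -2.987 1.236
endloop
endfacet
facet normal 0.827 0.462 -0.320
outer loop
vertex 2.8 -2.987 1.236
vertex 2.407 -3.559 -0.603
vertex 2.46 -2.559 0.976
endloop
endfacet
facet normal 0.028 0.535 0.844
outer loop
vertex 2.8 -2.987 1.236
vertex 2.46 -2.559 0.976
vertex 2.027 -3.11 1.34
endloop
endfacet
facet normal -0.028 -0.535 -0.845
outer loop
vertex 2.407 -3.559 -0.603
vertex 1.973 -4.11 -0.24
vertex 1.814 -3.454 -0.65
endloop
endfacet
facet normal 0.188 0.827 -0.530
outer loop
vertex 2.407 -3.559 -0.603
vertex 1.814 -3.454 -0.65
vertex 2.46 -2.559 0.976
endloop
endfacet
facet normal 0.188 0.827 -0.530
outer loop
vertex 2.46 -2.559 0.976
vertex 1.814 -3.454 -0.65
vertex 1.867 -2.454 0.93
endloop
endfacet
facet normal 0.029 0.535 0.844
outer loop
vertex 2.46 -2.559 0.976
vertex 1.867 -2.454 0.93
vertex 2.027 -3.11 1.34
endloop
endfacet
facet normal -0.029 -0.535 -0.844
outer loop
vertex 1.814 -3.454 -0.65
vertex 1.973 -4.11 -0.24
vertex 1.314 -3.733 -0.456
endloop
endfacet
facet normal -0.561 0.708 -0.429
outer loop
vertex 1.814 -3.454 -0.65
vertex 1.314 -3.733 -0.456
vertex 1.867 -2.454 0.93
endloop
endfacet
facet normal -0.561 0.708 -0.429
outer loop
vertex 1.867 -2.454 0.93
vertex 1.314 -3.733 -0.456
vertex 1.367 -2.733 1.123
endloop
endfacet
facet normal 0.028 0.535 0.845
outer loop
vertex 1.867 -2.454 0.93
vertex 1.367 -2.733 1.123
vertex 2.027 -3.11 1.34
endloop
endfacet
facet normal -0.029 -0.534 -0.845
outer loop
vertex 1.314 -3.733 -0.456
vertex 1.973 -4.11 -0.24
vertex 1.2 -4.233 -0.136
endloop
endfacet
facet normal -0.982 0.174 -0.077
outer loop
vertex 1.314 -3.733 -0.456
vertex 1.2 -4.233 -0.136
vertex 1.367 -2.733 1.123
endloop
endfacet
facet normal -0.982 0.174 -0.077
outer loop
vertex 1.367 -2.733 1.123
vertex 1.2 -4.233 -0.136
vertex 1.253 -3.233 1.444
endloop
endfacet
facet normal 0.028 0.535 0.844
outer loop
vertex 1.367 -2.733 1.123
vertex 1.253 -3.233 1.444
vertex 2.027 -3.11 1.34
endloop
endfacet
facet normal -0.028 -0.535 -0.844
outer loop
vertex 1.2 -4.233 -0.136
vertex 1.973 -4.11 -0.24
vertex 1.54 -4.661 0.124
endloop
endfacet
facet normal -0.827 -0.462 0.320
outer loop
vertex 1.2 -4.233 -0.136
vertex 1.54 -4.661 0.124
vertex 1.253 -3.233 1.444
endloop
endfacet
facet normal -0.827 -0.463 0.321
outer loop
vertex 1.253 -3.233 1.444
vertex 1.54 -4.661 0.124
vertex 1.593 -3.661 1.703
endloop
endfacet
facet normal 0.029 0.534 0.845
outer loop
vertex 1.253 -3.233 1.444
vertex 1.593 -3.661 1.703
vertex 2.027 -3.11 1.34
endloop
endfacet
facet normal -0.029 -0.535 -0.844
outer loop
vertex 1.54 -4.661 0.124
vertex 1.973 -4.11 -0.24
vertex 2.133 -4.766 0.17
endloop
endfacet
facet normal -0.188 -0.827 0.530
outer loop
vertex 1.54 -4.661 0.124
vertex 2.133 -4.766 0.17
vertex 1.593 -3.661 1.703
endloop
endfacet
facet normal -0.188 -0.827 0.530
outer loop
vertex 1.593 -3.661 1.703
vertex 2.133 -4.766 0.17
vertex 2.186 -3.766 1.75
endloop
endfacet
facet normal 0.028 0.535 0.845
outer loop
vertex 1.593 -3.661 1.703
vertex 2.186 -3.766 1.75
vertex 2.027 -3.11 1.34
endloop
endfacet
facet normal -0.028 -0.535 -0.845
outer loop
vertex 2.133 -4.766 0.17
vertex 1.973 -4.11 -0.24
vertex 2.633 -4.487 -0.023
endloop
endfacet
facet normal 0.561 -0.708 0.429
outer loop
vertex 2.133 -4.766 0.17
vertex 2.633 -4.487 -0.023
vertex 2.186 -3.766 1.75
endloop
endfacet
facet normal 0.561 -0.708 0.429
outer loop
vertex 2.186 -3.766 1.75
vertex 2.633 -4.487 -0.023
vertex 2.686 -3.487 1.556
endloop
endfacet
facet normal 0.029 0.535 0.844
outer loop
vertex 2.186 -3.766 1.75
vertex 2.686 -3.487 1.556
vertex 2.027 -3.11 1.34
endloop
endfacet
facet normal -0.028 -0.535 -0.844
outer loop
vertex 2.633 -4.487 -0.023
vertex 1.973 -4.11 -0.24
vertex 2.747 -3.987 -0.344
endloop
endfacet
facet normal 0.982 -0.174 0.077
outer loop
vertex 2.633 -4.487 -0.023
vertex 2.747 -3.987 -0.344
vertex 2.686 -3.487 1.556
endloop
endfacet
facet normal 0.982 -0.174 0.077
outer loop
vertex 2.686 -3.487 1.556
vertex 2.747 -3.987 -0.344
vertex 2.8 -2.987 1.236
endloop
endfacet
facet normal 0.029 0.534 0.845
outer loop
vertex 2.686 -3.487 1.556
vertex 2.8 -2.987 1.236
vertex 2.027 -3.11 1.34
endloop
endfacet
facet normal -0.677 -0.255 0.690
outer loop
vertex -3.399 -1.721 4.359
vertex -4.578 -0.904 3.504
vertex -3.704 -2.947 3.607
endloop
endfacet
facet normal 0.706 -0.489 0.512
outer loop
vertex -2.242 -2.396 2.116
vertex -3.399 -1.721 4.359
vertex -3.704 -2.947 3.607
endloop
endfacet
facet normal -0.677 -0.255 0.690
outer loop
vertex -3.704 -2.947 3.607
vertex -4.578 -0.904 3.504
vertex -4.883 -2.13 2.752
endloop
endfacet
facet normal -0.207 -0.834 -0.511
outer loop
vertex -4.883 -2.13 2.752
vertex -2.242 -2.396 2.116
vertex -3.704 -2.947 3.607
endloop
endfacet
facet normal 0.207 0.834 0.511
outer loop
vertex -3.399 -1.721 4.359
vertex -3.116 -0.353 2.013
vertex -4.578 -0.904 3.504
endloop
endfacet
facet normal 0.706 -0.489 0.512
outer loop
vertex -1.937 -1.17 2.868
vertex -3.399 -1.721 4.359
vertex -2.242 -2.396 2.116
endloop
endfacet
facet normal 0.207 0.834 0.511
outer loop
vertex -1.937 -1.17 2.868
vertex -3.116 -0.353 2.013
vertex -3.399 -1.721 4.359
endloop
endfacet
facet normal -0.706 0.489 -0.512
outer loop
vertex -4.578 -0.904 3.504
vertex -3.116 -0.353 2.013
vertex -4.883 -2.13 2.752
endloop
endfacet
facet normal -0.207 -0.834 -0.511
outer loop
vertex -3.421 -1.579 1.261
vertex -2.242 -2.396 2.116
vertex -4.883 -2.13 2.752
endloop
endfacet
facet normal -0.706 0.489 -0.512
outer loop
vertex -4.883 -2.13 2.752
vertex -3.116 -0.353 2.013
vertex -3.421 -1.579 1.261
endloop
endfacet
facet normal 0.677 0.255 -0.690
outer loop
vertex -3.421 -1.579 1.261
vertex -1.937 -1.17 2.868
vertex -2.242 -2.396 2.116
endloop
endfacet
facet normal 0.677 0.255 -0.690
outer loop
vertex -3.116 -0.353 2.013
vertex -1.937 -1.17 2.868
vertex -3.421 -1.579 1.261
endloop
endfacet

endsolid


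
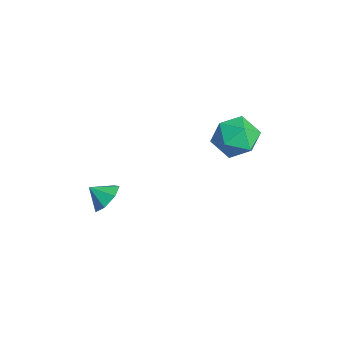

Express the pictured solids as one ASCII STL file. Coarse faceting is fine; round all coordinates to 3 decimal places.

solid 
facet normal 0.390 0.681 -0.620
outer loop
vertex 0.762 -2.649 -3.042
vertex 0.357 -2.017 -2.603
vertex 1.15 -2.349 -2.469
endloop
endfacet
facet normal 0.364 -0.904 0.227
outer loop
vertex 0.762 -2.649 -3.042
vertex 1.15 -2.349 -2.469
vertex -0.037 -2.703 -1.977
endloop
endfacet
facet normal 0.390 0.680 -0.620
outer loop
vertex 1.15 -2.349 -2.469
vertex 0.357 -2.017 -2.603
vertex 0.941 -1.798 -1.996
endloop
endfacet
facet normal 0.454 -0.475 0.754
outer loop
vertex 1.15 -2.349 -2.469
vertex 0.941 -1.798 -1.996
vertex -0.037 -2.703 -1.977
endloop
endfacet
facet normal 0.390 0.680 -0.621
outer loop
vertex 0.941 -1.798 -1.996
vertex 0.357 -2.017 -2.603
vertex 0.293 -1.412 -1.981
endloop
endfacet
facet normal 0.022 -0.002 1.000
outer loop
vertex 0.941 -1.798 -1.996
vertex 0.293 -1.412 -1.981
vertex -0.037 -2.703 -1.977
endloop
endfacet
facet normal 0.391 0.680 -0.621
outer loop
vertex 0.293 -1.412 -1.981
vertex 0.357 -2.017 -2.603
vertex -0.307 -1.481 -2.434
endloop
endfacet
facet normal -0.607 0.157 0.779
outer loop
vertex 0.293 -1.412 -1.981
vertex -0.307 -1.481 -2.434
vertex -0.037 -2.703 -1.977
endloop
endfacet
facet normal 0.391 0.680 -0.620
outer loop
vertex -0.307 -1.481 -2.434
vertex 0.357 -2.017 -2.603
vertex -0.407 -1.953 -3.015
endloop
endfacet
facet normal -0.959 -0.115 0.259
outer loop
vertex -0.307 -1.481 -2.434
vertex -0.407 -1.953 -3.015
vertex -0.037 -2.703 -1.977
endloop
endfacet
facet normal 0.391 0.680 -0.620
outer loop
vertex -0.407 -1.953 -3.015
vertex 0.357 -2.017 -2.603
vertex 0.069 -2.473 -3.285
endloop
endfacet
facet normal -0.769 -0.616 -0.171
outer loop
vertex -0.407 -1.953 -3.015
vertex 0.069 -2.473 -3.285
vertex -0.037 -2.703 -1.977
endloop
endfacet
facet normal 0.390 0.681 -0.620
outer loop
vertex 0.069 -2.473 -3.285
vertex 0.357 -2.017 -2.603
vertex 0.762 -2.649 -3.042
endloop
endfacet
facet normal -0.181 -0.966 -0.185
outer loop
vertex 0.069 -2.473 -3.285
vertex 0.762 -2.649 -3.042
vertex -0.037 -2.703 -1.977
endloop
endfacet
facet normal -0.071 0.931 -0.358
outer loop
vertex 1.754 4.165 0.223
vertex 0.719 4.296 0.769
vertex 1.718 4.585 1.322
endloop
endfacet
facet normal 0.612 0.745 -0.265
outer loop
vertex 1.754 4.165 0.223
vertex 1.718 4.585 1.322
vertex 2.542 3.801 1.019
endloop
endfacet
facet normal 0.737 0.162 -0.656
outer loop
vertex 1.754 4.165 0.223
vertex 2.542 3.801 1.019
vertex 2.053 3.027 0.278
endloop
endfacet
facet normal 0.133 -0.013 -0.991
outer loop
vertex 1.754 4.165 0.223
vertex 2.053 3.027 0.278
vertex 0.926 3.333 0.123
endloop
endfacet
facet normal -0.367 0.462 -0.807
outer loop
vertex 1.754 4.165 0.223
vertex 0.926 3.333 0.123
vertex 0.719 4.296 0.769
endloop
endfacet
facet normal 0.701 0.574 0.422
outer loop
vertex 2.542 3.801 1.019
vertex 1.718 4.585 1.322
vertex 1.994 3.707 2.057
endloop
endfacet
facet normal -0.403 0.874 0.271
outer loop
vertex 1.718 4.585 1.322
vertex 0.719 4.296 0.769
vertex 0.867 4.013 1.902
endloop
endfacet
facet normal -0.883 0.116 -0.456
outer loop
vertex 0.719 4.296 0.769
vertex 0.926 3.333 0.123
vertex 0.378 3.239 1.161
endloop
endfacet
facet normal -0.074 -0.654 -0.753
outer loop
vertex 0.926 3.333 0.123
vertex 2.053 3.027 0.278
vertex 1.202 2.455 0.858
endloop
endfacet
facet normal 0.905 -0.370 -0.211
outer loop
vertex 2.053 3.027 0.278
vertex 2.542 3.801 1.019
vertex 2.201 2.744 1.411
endloop
endfacet
facet normal -0.133 0.013 0.991
outer loop
vertex 1.166 2.875 1.957
vertex 1.994 3.707 2.057
vertex 0.867 4.013 1.902
endloop
endfacet
facet normal -0.737 -0.162 0.656
outer loop
vertex 1.166 2.875 1.957
vertex 0.867 4.013 1.902
vertex 0.378 3.239 1.161
endloop
endfacet
facet normal -0.612 -0.745 0.265
outer loop
vertex 1.166 2.875 1.957
vertex 0.378 3.239 1.161
vertex 1.202 2.455 0.858
endloop
endfacet
facet normal 0.071 -0.931 0.358
outer loop
vertex 1.166 2.875 1.957
vertex 1.202 2.455 0.858
vertex 2.201 2.744 1.411
endloop
endfacet
facet normal 0.367 -0.462 0.807
outer loop
vertex 1.166 2.875 1.957
vertex 2.201 2.744 1.411
vertex 1.994 3.707 2.057
endloop
endfacet
facet normal 0.074 0.654 0.753
outer loop
vertex 0.867 4.013 1.902
vertex 1.994 3.707 2.057
vertex 1.718 4.585 1.322
endloop
endfacet
facet normal -0.905 0.370 0.211
outer loop
vertex 0.378 3.239 1.161
vertex 0.867 4.013 1.902
vertex 0.719 4.296 0.769
endloop
endfacet
facet normal -0.701 -0.574 -0.422
outer loop
vertex 1.202 2.455 0.858
vertex 0.378 3.239 1.161
vertex 0.926 3.333 0.123
endloop
endfacet
facet normal 0.403 -0.874 -0.271
outer loop
vertex 2.201 2.744 1.411
vertex 1.202 2.455 0.858
vertex 2.053 3.027 0.278
endloop
endfacet
facet normal 0.883 -0.116 0.456
outer loop
vertex 1.994 3.707 2.057
vertex 2.201 2.744 1.411
vertex 2.542 3.801 1.019
endloop
endfacet

endsolid


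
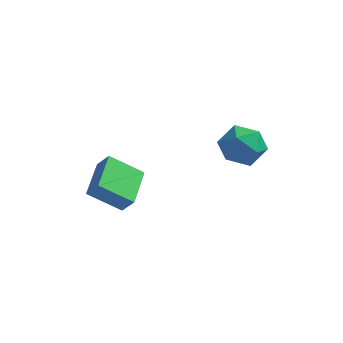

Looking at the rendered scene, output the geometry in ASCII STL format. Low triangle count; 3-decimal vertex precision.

solid 
facet normal -0.774 -0.270 0.573
outer loop
vertex -2.18 -2.554 2.001
vertex -2.448 -0.897 2.421
vertex -2.696 -2.47 1.343
endloop
endfacet
facet normal 0.154 -0.958 -0.243
outer loop
vertex -1.472 -2.043 0.439
vertex -2.18 -2.554 2.001
vertex -2.696 -2.47 1.343
endloop
endfacet
facet normal -0.775 -0.270 0.572
outer loop
vertex -2.696 -2.47 1.343
vertex -2.448 -0.897 2.421
vertex -2.963 -0.813 1.763
endloop
endfacet
facet normal -0.613 0.100 -0.783
outer loop
vertex -2.963 -0.813 1.763
vertex -1.472 -2.043 0.439
vertex -2.696 -2.47 1.343
endloop
endfacet
facet normal 0.613 -0.099 0.784
outer loop
vertex -2.18 -2.554 2.001
vertex -1.224 -0.47 1.517
vertex -2.448 -0.897 2.421
endloop
endfacet
facet normal 0.155 -0.958 -0.243
outer loop
vertex -0.957 -2.127 1.097
vertex -2.18 -2.554 2.001
vertex -1.472 -2.043 0.439
endloop
endfacet
facet normal 0.614 -0.100 0.783
outer loop
vertex -0.957 -2.127 1.097
vertex -1.224 -0.47 1.517
vertex -2.18 -2.554 2.001
endloop
endfacet
facet normal -0.154 0.958 0.243
outer loop
vertex -2.448 -0.897 2.421
vertex -1.224 -0.47 1.517
vertex -2.963 -0.813 1.763
endloop
endfacet
facet normal -0.614 0.099 -0.783
outer loop
vertex -1.74 -0.386 0.859
vertex -1.472 -2.043 0.439
vertex -2.963 -0.813 1.763
endloop
endfacet
facet normal -0.154 0.958 0.243
outer loop
vertex -2.963 -0.813 1.763
vertex -1.224 -0.47 1.517
vertex -1.74 -0.386 0.859
endloop
endfacet
facet normal 0.775 0.270 -0.572
outer loop
vertex -1.74 -0.386 0.859
vertex -0.957 -2.127 1.097
vertex -1.472 -2.043 0.439
endloop
endfacet
facet normal 0.774 0.270 -0.573
outer loop
vertex -1.224 -0.47 1.517
vertex -0.957 -2.127 1.097
vertex -1.74 -0.386 0.859
endloop
endfacet
facet normal -0.256 0.898 -0.357
outer loop
vertex 2.353 0.898 2.616
vertex 1.55 0.905 3.21
vertex 2.416 1.282 3.536
endloop
endfacet
facet normal 0.452 0.812 -0.370
outer loop
vertex 2.353 0.898 2.616
vertex 2.416 1.282 3.536
vertex 3.154 0.709 3.181
endloop
endfacet
facet normal 0.597 0.236 -0.767
outer loop
vertex 2.353 0.898 2.616
vertex 3.154 0.709 3.181
vertex 2.744 -0.021 2.637
endloop
endfacet
facet normal -0.022 -0.032 -0.999
outer loop
vertex 2.353 0.898 2.616
vertex 2.744 -0.021 2.637
vertex 1.753 0.1 2.655
endloop
endfacet
facet normal -0.549 0.376 -0.746
outer loop
vertex 2.353 0.898 2.616
vertex 1.753 0.1 2.655
vertex 1.55 0.905 3.21
endloop
endfacet
facet normal 0.671 0.680 0.297
outer loop
vertex 3.154 0.709 3.181
vertex 2.416 1.282 3.536
vertex 2.847 0.6 4.125
endloop
endfacet
facet normal -0.477 0.820 0.318
outer loop
vertex 2.416 1.282 3.536
vertex 1.55 0.905 3.21
vertex 1.856 0.721 4.143
endloop
endfacet
facet normal -0.950 -0.025 -0.312
outer loop
vertex 1.55 0.905 3.21
vertex 1.753 0.1 2.655
vertex 1.446 -0.009 3.599
endloop
endfacet
facet normal -0.097 -0.685 -0.722
outer loop
vertex 1.753 0.1 2.655
vertex 2.744 -0.021 2.637
vertex 2.184 -0.582 3.244
endloop
endfacet
facet normal 0.904 -0.250 -0.346
outer loop
vertex 2.744 -0.021 2.637
vertex 3.154 0.709 3.181
vertex 3.05 -0.205 3.57
endloop
endfacet
facet normal 0.022 0.032 0.999
outer loop
vertex 2.247 -0.198 4.164
vertex 2.847 0.6 4.125
vertex 1.856 0.721 4.143
endloop
endfacet
facet normal -0.597 -0.236 0.767
outer loop
vertex 2.247 -0.198 4.164
vertex 1.856 0.721 4.143
vertex 1.446 -0.009 3.599
endloop
endfacet
facet normal -0.452 -0.812 0.370
outer loop
vertex 2.247 -0.198 4.164
vertex 1.446 -0.009 3.599
vertex 2.184 -0.582 3.244
endloop
endfacet
facet normal 0.256 -0.898 0.357
outer loop
vertex 2.247 -0.198 4.164
vertex 2.184 -0.582 3.244
vertex 3.05 -0.205 3.57
endloop
endfacet
facet normal 0.549 -0.376 0.746
outer loop
vertex 2.247 -0.198 4.164
vertex 3.05 -0.205 3.57
vertex 2.847 0.6 4.125
endloop
endfacet
facet normal 0.097 0.685 0.722
outer loop
vertex 1.856 0.721 4.143
vertex 2.847 0.6 4.125
vertex 2.416 1.282 3.536
endloop
endfacet
facet normal -0.904 0.250 0.346
outer loop
vertex 1.446 -0.009 3.599
vertex 1.856 0.721 4.143
vertex 1.55 0.905 3.21
endloop
endfacet
facet normal -0.671 -0.680 -0.297
outer loop
vertex 2.184 -0.582 3.244
vertex 1.446 -0.009 3.599
vertex 1.753 0.1 2.655
endloop
endfacet
facet normal 0.477 -0.820 -0.318
outer loop
vertex 3.05 -0.205 3.57
vertex 2.184 -0.582 3.244
vertex 2.744 -0.021 2.637
endloop
endfacet
facet normal 0.950 0.025 0.312
outer loop
vertex 2.847 0.6 4.125
vertex 3.05 -0.205 3.57
vertex 3.154 0.709 3.181
endloop
endfacet

endsolid


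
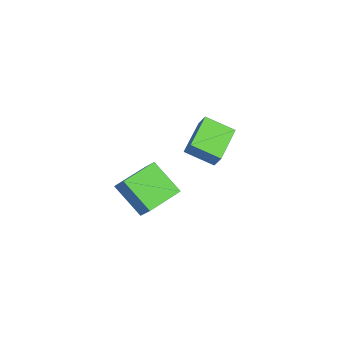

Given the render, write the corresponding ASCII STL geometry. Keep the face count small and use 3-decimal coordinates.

solid 
facet normal -0.488 -0.197 -0.851
outer loop
vertex 2.505 -1.568 2.746
vertex 0.988 -0.21 3.301
vertex 3.293 -0.392 2.022
endloop
endfacet
facet normal 0.719 -0.643 -0.262
outer loop
vertex 3.692 -0.23 2.719
vertex 2.505 -1.568 2.746
vertex 3.293 -0.392 2.022
endloop
endfacet
facet normal -0.487 -0.198 -0.850
outer loop
vertex 3.293 -0.392 2.022
vertex 0.988 -0.21 3.301
vertex 1.775 0.966 2.576
endloop
endfacet
facet normal 0.495 0.740 -0.456
outer loop
vertex 1.775 0.966 2.576
vertex 3.692 -0.23 2.719
vertex 3.293 -0.392 2.022
endloop
endfacet
facet normal -0.495 -0.740 0.456
outer loop
vertex 2.505 -1.568 2.746
vertex 1.387 -0.048 3.998
vertex 0.988 -0.21 3.301
endloop
endfacet
facet normal 0.719 -0.643 -0.263
outer loop
vertex 2.905 -1.406 3.444
vertex 2.505 -1.568 2.746
vertex 3.692 -0.23 2.719
endloop
endfacet
facet normal -0.495 -0.740 0.456
outer loop
vertex 2.905 -1.406 3.444
vertex 1.387 -0.048 3.998
vertex 2.505 -1.568 2.746
endloop
endfacet
facet normal -0.719 0.643 0.262
outer loop
vertex 0.988 -0.21 3.301
vertex 1.387 -0.048 3.998
vertex 1.775 0.966 2.576
endloop
endfacet
facet normal 0.495 0.740 -0.456
outer loop
vertex 2.175 1.128 3.274
vertex 3.692 -0.23 2.719
vertex 1.775 0.966 2.576
endloop
endfacet
facet normal -0.719 0.643 0.263
outer loop
vertex 1.775 0.966 2.576
vertex 1.387 -0.048 3.998
vertex 2.175 1.128 3.274
endloop
endfacet
facet normal 0.488 0.198 0.850
outer loop
vertex 2.175 1.128 3.274
vertex 2.905 -1.406 3.444
vertex 3.692 -0.23 2.719
endloop
endfacet
facet normal 0.487 0.197 0.851
outer loop
vertex 1.387 -0.048 3.998
vertex 2.905 -1.406 3.444
vertex 2.175 1.128 3.274
endloop
endfacet
facet normal -0.645 -0.177 -0.744
outer loop
vertex -2.035 -3.323 -2.482
vertex -2.872 -1.405 -2.213
vertex -0.637 -2.515 -3.887
endloop
endfacet
facet normal 0.397 -0.909 -0.128
outer loop
vertex 0.092 -2.315 -3.047
vertex -2.035 -3.323 -2.482
vertex -0.637 -2.515 -3.887
endloop
endfacet
facet normal -0.645 -0.177 -0.744
outer loop
vertex -0.637 -2.515 -3.887
vertex -2.872 -1.405 -2.213
vertex -1.474 -0.597 -3.618
endloop
endfacet
facet normal 0.653 0.377 -0.657
outer loop
vertex -1.474 -0.597 -3.618
vertex 0.092 -2.315 -3.047
vertex -0.637 -2.515 -3.887
endloop
endfacet
facet normal -0.653 -0.377 0.657
outer loop
vertex -2.035 -3.323 -2.482
vertex -2.143 -1.205 -1.373
vertex -2.872 -1.405 -2.213
endloop
endfacet
facet normal 0.397 -0.909 -0.128
outer loop
vertex -1.306 -3.123 -1.642
vertex -2.035 -3.323 -2.482
vertex 0.092 -2.315 -3.047
endloop
endfacet
facet normal -0.653 -0.377 0.657
outer loop
vertex -1.306 -3.123 -1.642
vertex -2.143 -1.205 -1.373
vertex -2.035 -3.323 -2.482
endloop
endfacet
facet normal -0.397 0.909 0.128
outer loop
vertex -2.872 -1.405 -2.213
vertex -2.143 -1.205 -1.373
vertex -1.474 -0.597 -3.618
endloop
endfacet
facet normal 0.653 0.377 -0.657
outer loop
vertex -0.745 -0.397 -2.778
vertex 0.092 -2.315 -3.047
vertex -1.474 -0.597 -3.618
endloop
endfacet
facet normal -0.397 0.909 0.128
outer loop
vertex -1.474 -0.597 -3.618
vertex -2.143 -1.205 -1.373
vertex -0.745 -0.397 -2.778
endloop
endfacet
facet normal 0.645 0.177 0.744
outer loop
vertex -0.745 -0.397 -2.778
vertex -1.306 -3.123 -1.642
vertex 0.092 -2.315 -3.047
endloop
endfacet
facet normal 0.645 0.177 0.744
outer loop
vertex -2.143 -1.205 -1.373
vertex -1.306 -3.123 -1.642
vertex -0.745 -0.397 -2.778
endloop
endfacet

endsolid


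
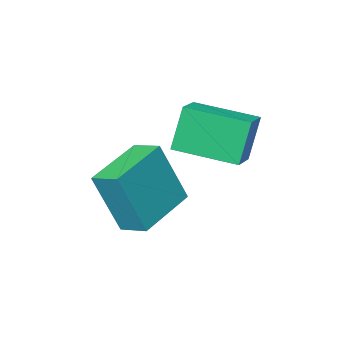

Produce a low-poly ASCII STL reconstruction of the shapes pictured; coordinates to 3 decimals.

solid 
facet normal -0.764 -0.597 -0.247
outer loop
vertex 1.391 -2.137 1.878
vertex 0.279 -0.597 1.597
vertex 1.822 -2.091 0.432
endloop
endfacet
facet normal 0.579 -0.802 0.147
outer loop
vertex 2.601 -1.483 0.683
vertex 1.391 -2.137 1.878
vertex 1.822 -2.091 0.432
endloop
endfacet
facet normal -0.764 -0.597 -0.246
outer loop
vertex 1.822 -2.091 0.432
vertex 0.279 -0.597 1.597
vertex 0.71 -0.551 0.15
endloop
endfacet
facet normal 0.285 0.030 -0.958
outer loop
vertex 0.71 -0.551 0.15
vertex 2.601 -1.483 0.683
vertex 1.822 -2.091 0.432
endloop
endfacet
facet normal -0.285 -0.031 0.958
outer loop
vertex 1.391 -2.137 1.878
vertex 1.058 0.011 1.848
vertex 0.279 -0.597 1.597
endloop
endfacet
facet normal 0.579 -0.802 0.147
outer loop
vertex 2.17 -1.529 2.13
vertex 1.391 -2.137 1.878
vertex 2.601 -1.483 0.683
endloop
endfacet
facet normal -0.286 -0.031 0.958
outer loop
vertex 2.17 -1.529 2.13
vertex 1.058 0.011 1.848
vertex 1.391 -2.137 1.878
endloop
endfacet
facet normal -0.579 0.802 -0.147
outer loop
vertex 0.279 -0.597 1.597
vertex 1.058 0.011 1.848
vertex 0.71 -0.551 0.15
endloop
endfacet
facet normal 0.285 0.031 -0.958
outer loop
vertex 1.489 0.057 0.402
vertex 2.601 -1.483 0.683
vertex 0.71 -0.551 0.15
endloop
endfacet
facet normal -0.579 0.802 -0.147
outer loop
vertex 0.71 -0.551 0.15
vertex 1.058 0.011 1.848
vertex 1.489 0.057 0.402
endloop
endfacet
facet normal 0.764 0.597 0.246
outer loop
vertex 1.489 0.057 0.402
vertex 2.17 -1.529 2.13
vertex 2.601 -1.483 0.683
endloop
endfacet
facet normal 0.764 0.597 0.247
outer loop
vertex 1.058 0.011 1.848
vertex 2.17 -1.529 2.13
vertex 1.489 0.057 0.402
endloop
endfacet
facet normal -0.913 -0.333 0.236
outer loop
vertex 2.577 -3.262 0.107
vertex 2.325 -2.392 0.36
vertex 1.918 -2.871 -1.891
endloop
endfacet
facet normal 0.268 -0.925 -0.269
outer loop
vertex 3.735 -2.208 -2.36
vertex 2.577 -3.262 0.107
vertex 1.918 -2.871 -1.891
endloop
endfacet
facet normal -0.913 -0.333 0.236
outer loop
vertex 1.918 -2.871 -1.891
vertex 2.325 -2.392 0.36
vertex 1.666 -2.001 -1.638
endloop
endfacet
facet normal -0.308 0.182 -0.934
outer loop
vertex 1.666 -2.001 -1.638
vertex 3.735 -2.208 -2.36
vertex 1.918 -2.871 -1.891
endloop
endfacet
facet normal 0.308 -0.182 0.934
outer loop
vertex 2.577 -3.262 0.107
vertex 4.142 -1.729 -0.109
vertex 2.325 -2.392 0.36
endloop
endfacet
facet normal 0.268 -0.925 -0.269
outer loop
vertex 4.394 -2.599 -0.362
vertex 2.577 -3.262 0.107
vertex 3.735 -2.208 -2.36
endloop
endfacet
facet normal 0.308 -0.182 0.934
outer loop
vertex 4.394 -2.599 -0.362
vertex 4.142 -1.729 -0.109
vertex 2.577 -3.262 0.107
endloop
endfacet
facet normal -0.268 0.925 0.269
outer loop
vertex 2.325 -2.392 0.36
vertex 4.142 -1.729 -0.109
vertex 1.666 -2.001 -1.638
endloop
endfacet
facet normal -0.308 0.182 -0.934
outer loop
vertex 3.483 -1.338 -2.107
vertex 3.735 -2.208 -2.36
vertex 1.666 -2.001 -1.638
endloop
endfacet
facet normal -0.268 0.925 0.269
outer loop
vertex 1.666 -2.001 -1.638
vertex 4.142 -1.729 -0.109
vertex 3.483 -1.338 -2.107
endloop
endfacet
facet normal 0.913 0.333 -0.236
outer loop
vertex 3.483 -1.338 -2.107
vertex 4.394 -2.599 -0.362
vertex 3.735 -2.208 -2.36
endloop
endfacet
facet normal 0.913 0.333 -0.236
outer loop
vertex 4.142 -1.729 -0.109
vertex 4.394 -2.599 -0.362
vertex 3.483 -1.338 -2.107
endloop
endfacet

endsolid


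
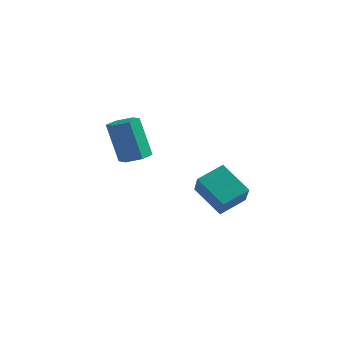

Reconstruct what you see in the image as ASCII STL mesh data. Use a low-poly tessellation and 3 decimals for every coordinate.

solid 
facet normal 0.335 -0.080 -0.939
outer loop
vertex -0.945 -1.696 1.473
vertex -1.435 -1.323 1.266
vertex -0.872 -1.051 1.444
endloop
endfacet
facet normal 0.935 -0.091 0.342
outer loop
vertex -0.945 -1.696 1.473
vertex -0.872 -1.051 1.444
vertex -1.555 -1.551 3.181
endloop
endfacet
facet normal 0.935 -0.090 0.342
outer loop
vertex -1.555 -1.551 3.181
vertex -0.872 -1.051 1.444
vertex -1.482 -0.905 3.152
endloop
endfacet
facet normal -0.335 0.080 0.939
outer loop
vertex -1.555 -1.551 3.181
vertex -1.482 -0.905 3.152
vertex -2.045 -1.177 2.974
endloop
endfacet
facet normal 0.335 -0.080 -0.939
outer loop
vertex -0.872 -1.051 1.444
vertex -1.435 -1.323 1.266
vertex -1.362 -0.678 1.237
endloop
endfacet
facet normal 0.565 0.815 0.132
outer loop
vertex -0.872 -1.051 1.444
vertex -1.362 -0.678 1.237
vertex -1.482 -0.905 3.152
endloop
endfacet
facet normal 0.565 0.815 0.132
outer loop
vertex -1.482 -0.905 3.152
vertex -1.362 -0.678 1.237
vertex -1.972 -0.532 2.945
endloop
endfacet
facet normal -0.335 0.080 0.939
outer loop
vertex -1.482 -0.905 3.152
vertex -1.972 -0.532 2.945
vertex -2.045 -1.177 2.974
endloop
endfacet
facet normal 0.335 -0.080 -0.939
outer loop
vertex -1.362 -0.678 1.237
vertex -1.435 -1.323 1.266
vertex -1.925 -0.949 1.059
endloop
endfacet
facet normal -0.370 0.905 -0.209
outer loop
vertex -1.362 -0.678 1.237
vertex -1.925 -0.949 1.059
vertex -1.972 -0.532 2.945
endloop
endfacet
facet normal -0.371 0.905 -0.209
outer loop
vertex -1.972 -0.532 2.945
vertex -1.925 -0.949 1.059
vertex -2.535 -0.804 2.767
endloop
endfacet
facet normal -0.335 0.080 0.939
outer loop
vertex -1.972 -0.532 2.945
vertex -2.535 -0.804 2.767
vertex -2.045 -1.177 2.974
endloop
endfacet
facet normal 0.335 -0.080 -0.939
outer loop
vertex -1.925 -0.949 1.059
vertex -1.435 -1.323 1.266
vertex -1.998 -1.595 1.088
endloop
endfacet
facet normal -0.935 0.090 -0.342
outer loop
vertex -1.925 -0.949 1.059
vertex -1.998 -1.595 1.088
vertex -2.535 -0.804 2.767
endloop
endfacet
facet normal -0.935 0.090 -0.342
outer loop
vertex -2.535 -0.804 2.767
vertex -1.998 -1.595 1.088
vertex -2.608 -1.449 2.796
endloop
endfacet
facet normal -0.335 0.080 0.939
outer loop
vertex -2.535 -0.804 2.767
vertex -2.608 -1.449 2.796
vertex -2.045 -1.177 2.974
endloop
endfacet
facet normal 0.335 -0.080 -0.939
outer loop
vertex -1.998 -1.595 1.088
vertex -1.435 -1.323 1.266
vertex -1.508 -1.968 1.295
endloop
endfacet
facet normal -0.565 -0.815 -0.132
outer loop
vertex -1.998 -1.595 1.088
vertex -1.508 -1.968 1.295
vertex -2.608 -1.449 2.796
endloop
endfacet
facet normal -0.565 -0.815 -0.132
outer loop
vertex -2.608 -1.449 2.796
vertex -1.508 -1.968 1.295
vertex -2.118 -1.822 3.003
endloop
endfacet
facet normal -0.335 0.080 0.939
outer loop
vertex -2.608 -1.449 2.796
vertex -2.118 -1.822 3.003
vertex -2.045 -1.177 2.974
endloop
endfacet
facet normal 0.335 -0.080 -0.939
outer loop
vertex -1.508 -1.968 1.295
vertex -1.435 -1.323 1.266
vertex -0.945 -1.696 1.473
endloop
endfacet
facet normal 0.371 -0.905 0.210
outer loop
vertex -1.508 -1.968 1.295
vertex -0.945 -1.696 1.473
vertex -2.118 -1.822 3.003
endloop
endfacet
facet normal 0.370 -0.905 0.209
outer loop
vertex -2.118 -1.822 3.003
vertex -0.945 -1.696 1.473
vertex -1.555 -1.551 3.181
endloop
endfacet
facet normal -0.335 0.080 0.939
outer loop
vertex -2.118 -1.822 3.003
vertex -1.555 -1.551 3.181
vertex -2.045 -1.177 2.974
endloop
endfacet
facet normal -0.792 0.211 0.573
outer loop
vertex 1.736 -2.576 1.408
vertex 2.309 -1.647 1.857
vertex 1.236 -1.793 0.428
endloop
endfacet
facet normal -0.486 -0.787 -0.381
outer loop
vertex 2.431 -2.113 -0.437
vertex 1.736 -2.576 1.408
vertex 1.236 -1.793 0.428
endloop
endfacet
facet normal -0.792 0.212 0.573
outer loop
vertex 1.236 -1.793 0.428
vertex 2.309 -1.647 1.857
vertex 1.809 -0.865 0.877
endloop
endfacet
facet normal -0.370 0.580 -0.726
outer loop
vertex 1.809 -0.865 0.877
vertex 2.431 -2.113 -0.437
vertex 1.236 -1.793 0.428
endloop
endfacet
facet normal 0.370 -0.579 0.726
outer loop
vertex 1.736 -2.576 1.408
vertex 3.504 -1.967 0.992
vertex 2.309 -1.647 1.857
endloop
endfacet
facet normal -0.485 -0.787 -0.380
outer loop
vertex 2.931 -2.895 0.543
vertex 1.736 -2.576 1.408
vertex 2.431 -2.113 -0.437
endloop
endfacet
facet normal 0.370 -0.580 0.726
outer loop
vertex 2.931 -2.895 0.543
vertex 3.504 -1.967 0.992
vertex 1.736 -2.576 1.408
endloop
endfacet
facet normal 0.486 0.787 0.380
outer loop
vertex 2.309 -1.647 1.857
vertex 3.504 -1.967 0.992
vertex 1.809 -0.865 0.877
endloop
endfacet
facet normal -0.371 0.579 -0.726
outer loop
vertex 3.004 -1.184 0.012
vertex 2.431 -2.113 -0.437
vertex 1.809 -0.865 0.877
endloop
endfacet
facet normal 0.486 0.787 0.381
outer loop
vertex 1.809 -0.865 0.877
vertex 3.504 -1.967 0.992
vertex 3.004 -1.184 0.012
endloop
endfacet
facet normal 0.792 -0.212 -0.573
outer loop
vertex 3.004 -1.184 0.012
vertex 2.931 -2.895 0.543
vertex 2.431 -2.113 -0.437
endloop
endfacet
facet normal 0.792 -0.212 -0.573
outer loop
vertex 3.504 -1.967 0.992
vertex 2.931 -2.895 0.543
vertex 3.004 -1.184 0.012
endloop
endfacet

endsolid
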